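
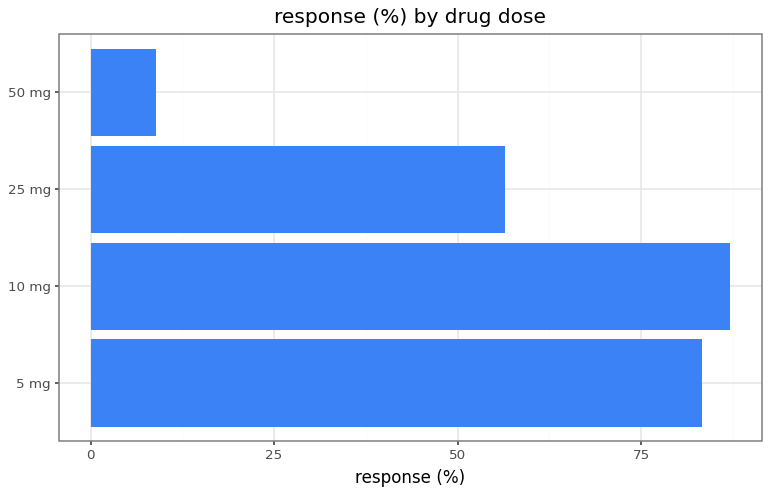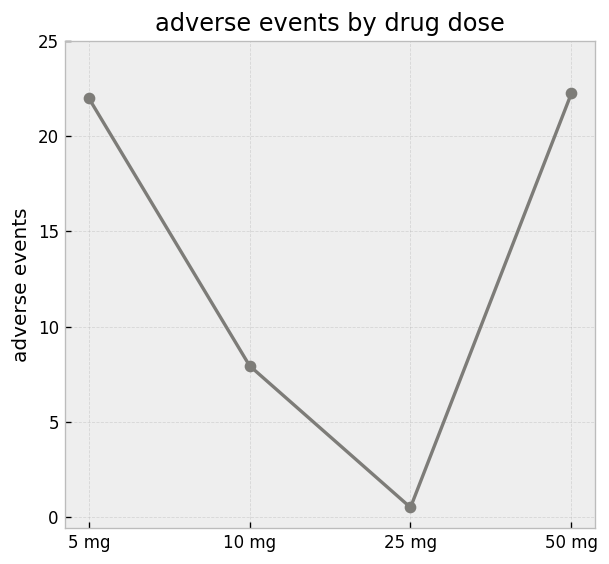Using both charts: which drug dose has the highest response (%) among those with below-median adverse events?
Chart 2 median adverse events ≈ 15; below-median drug doses: 10 mg, 25 mg. Among those, 10 mg has the highest response (%) (≈ 90).

10 mg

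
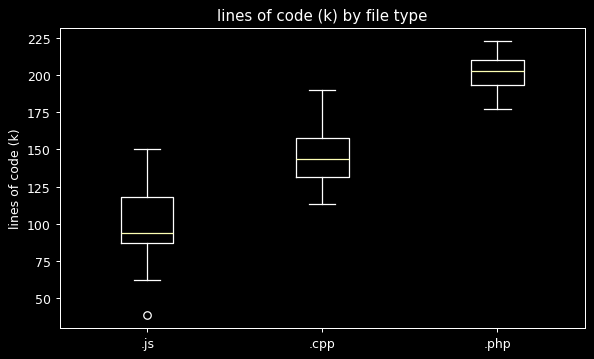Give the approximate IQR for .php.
Q3 ≈ 210, Q1 ≈ 190; IQR ≈ 20.

≈ 20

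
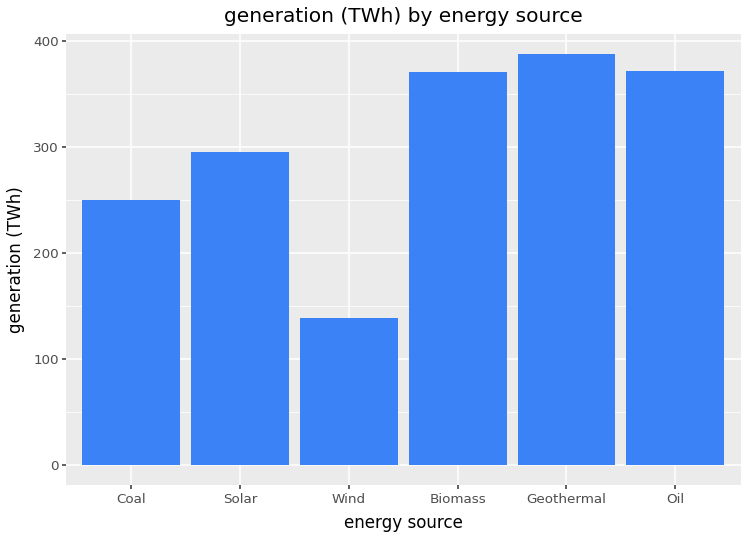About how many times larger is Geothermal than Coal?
≈ 1.6×

Geothermal ≈ 400, Coal ≈ 250; 400/250 ≈ 1.6.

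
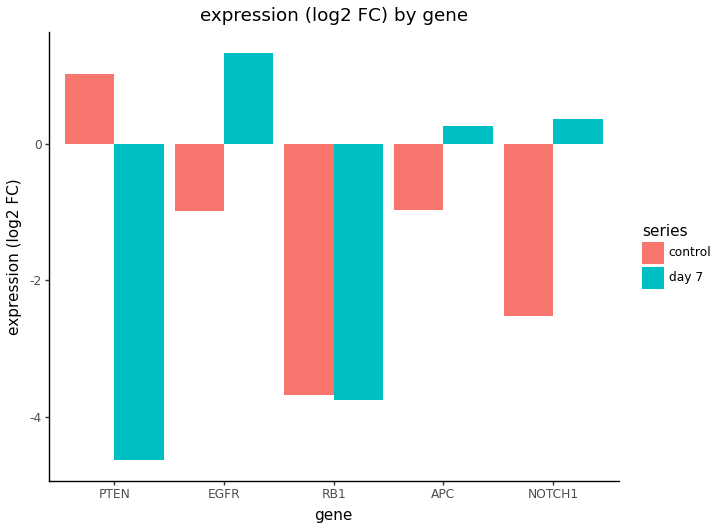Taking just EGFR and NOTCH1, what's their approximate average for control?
(-1.0 + -2.5) / 2 ≈ -1.75.

≈ -1.75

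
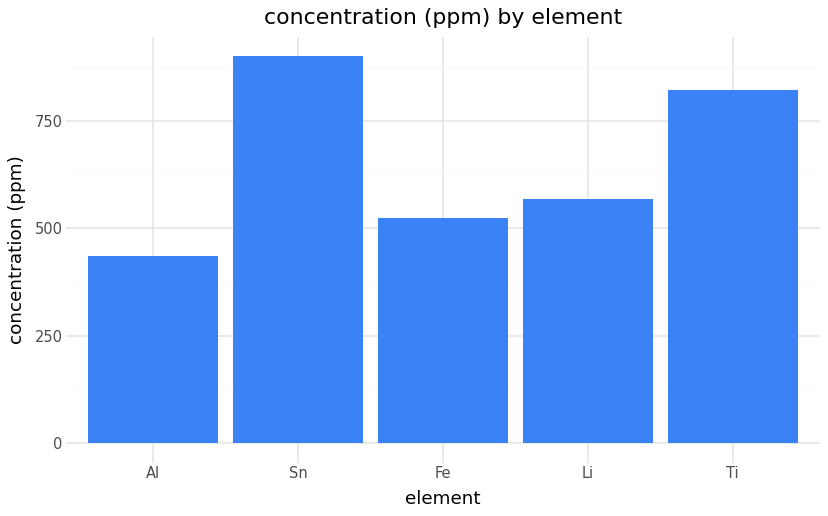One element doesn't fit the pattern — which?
Sn ≈ 900; the rest sit between ≈ 400 and ≈ 800.

Sn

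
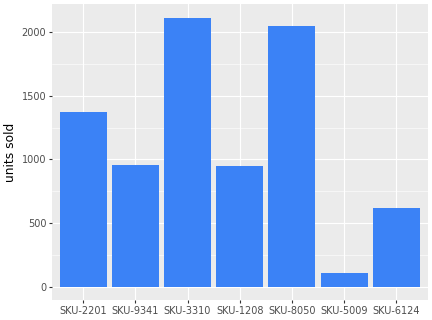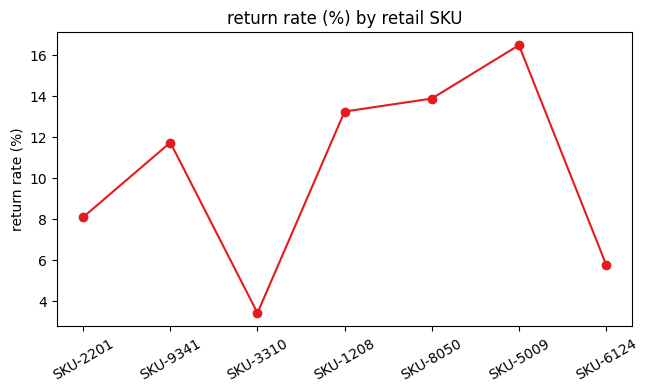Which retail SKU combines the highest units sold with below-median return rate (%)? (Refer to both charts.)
SKU-3310

Chart 2 median return rate (%) ≈ 12; below-median retail SKUs: SKU-2201, SKU-3310, SKU-6124. Among those, SKU-3310 has the highest units sold (≈ 2200).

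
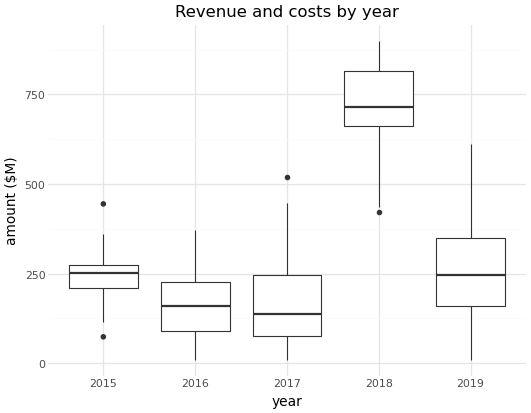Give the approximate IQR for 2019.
Q3 ≈ 350, Q1 ≈ 150; IQR ≈ 200.

≈ 200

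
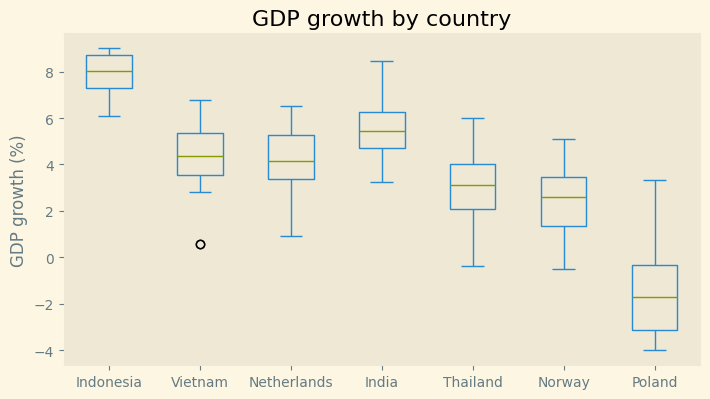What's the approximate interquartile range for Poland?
≈ 3

Q3 ≈ 0, Q1 ≈ -3; IQR ≈ 3.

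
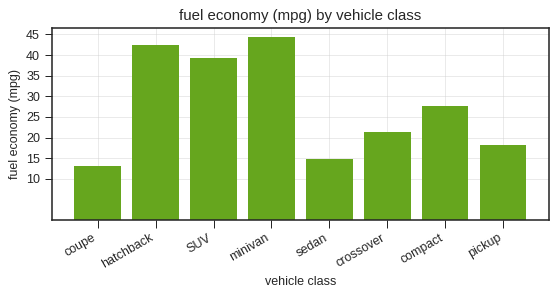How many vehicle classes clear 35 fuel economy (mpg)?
Above 35: hatchback, SUV, minivan.

3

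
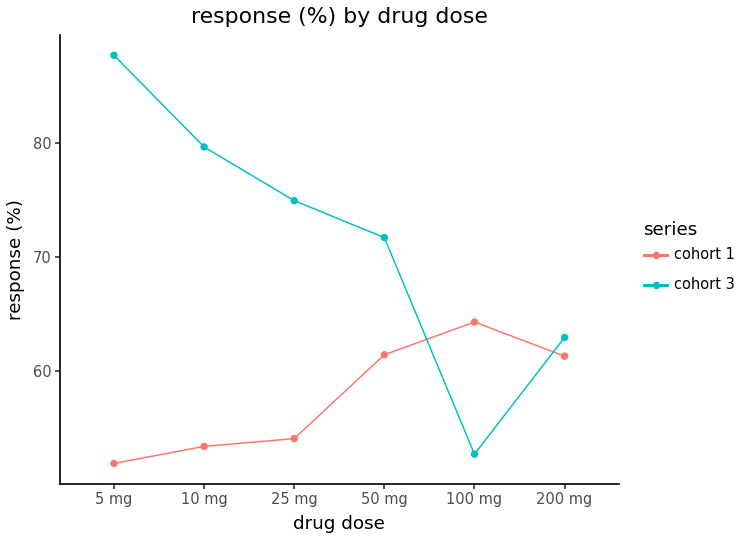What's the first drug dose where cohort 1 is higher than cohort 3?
100 mg

50 mg: cohort 1 ≈ 60 vs cohort 3 ≈ 70 (not yet); 100 mg: cohort 1 ≈ 65 vs cohort 3 ≈ 55 (first crossover).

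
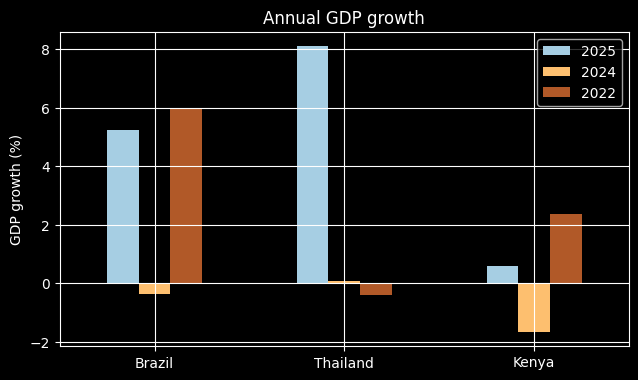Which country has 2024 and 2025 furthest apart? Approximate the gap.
Thailand: 2024 ≈ 0, 2025 ≈ 8 → gap ≈ 8. Next-largest (Brazil) is only ≈ 5.

Thailand, ≈ 8 %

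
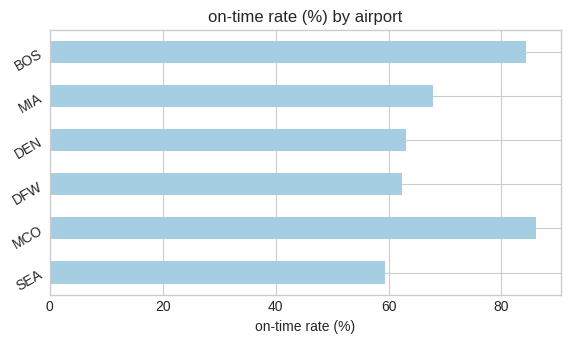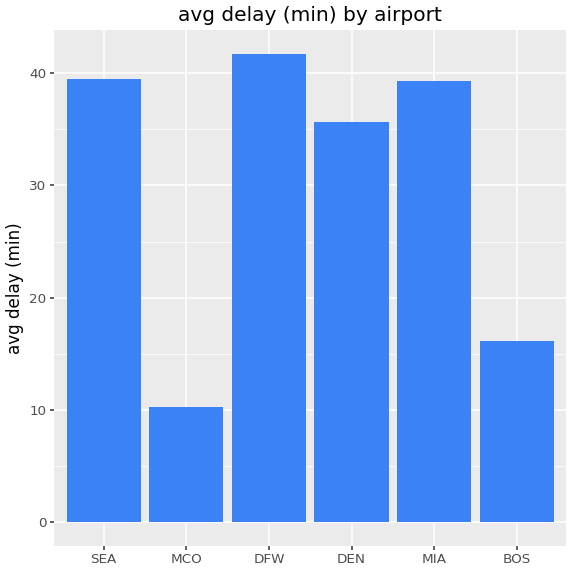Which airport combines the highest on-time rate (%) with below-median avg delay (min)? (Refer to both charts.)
Chart 2 median avg delay (min) ≈ 35; below-median airports: MCO, DEN, BOS. Among those, MCO has the highest on-time rate (%) (≈ 90).

MCO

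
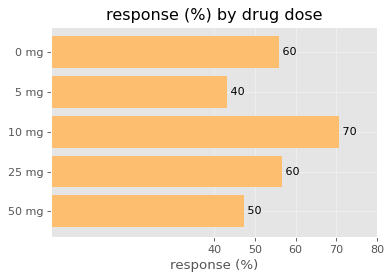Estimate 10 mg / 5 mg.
10 mg ≈ 70, 5 mg ≈ 40; 70/40 ≈ 1.75.

≈ 1.75×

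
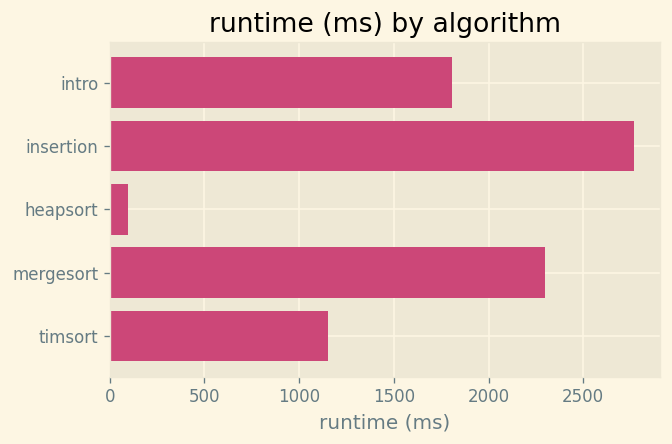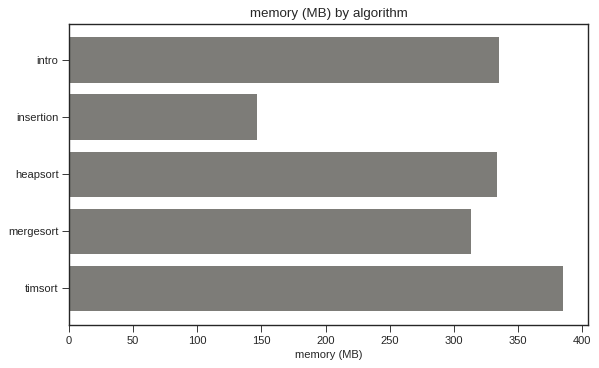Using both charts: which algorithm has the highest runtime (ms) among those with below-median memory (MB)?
insertion

Chart 2 median memory (MB) ≈ 350; below-median algorithms: insertion, mergesort. Among those, insertion has the highest runtime (ms) (≈ 3000).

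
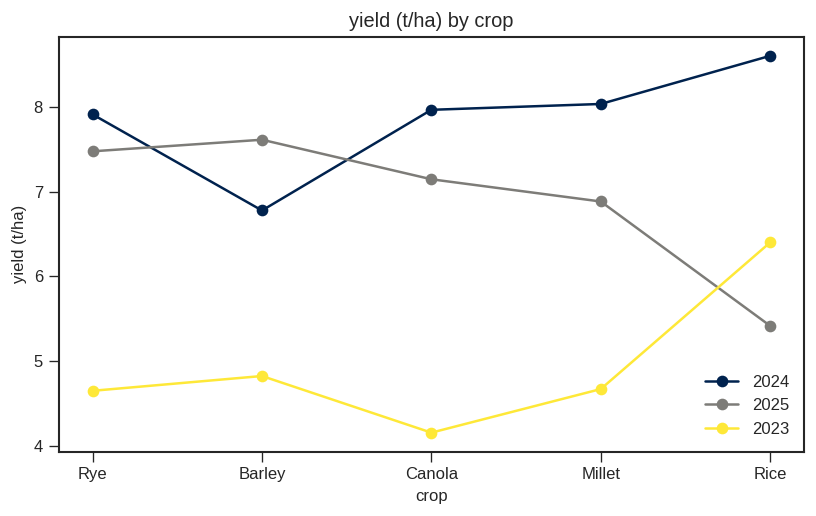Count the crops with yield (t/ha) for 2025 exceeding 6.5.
4

Above 6.5: Rye, Barley, Canola, Millet.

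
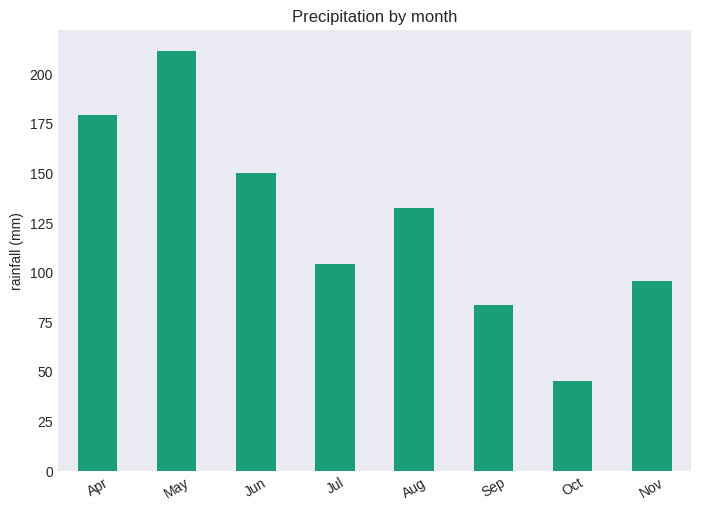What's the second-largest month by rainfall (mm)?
Apr

Top 3: May ≈ 220, Apr ≈ 180, Jun ≈ 160.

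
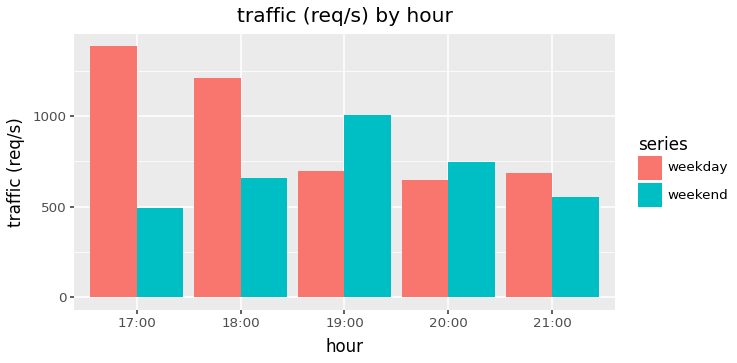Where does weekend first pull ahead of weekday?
18:00: weekend ≈ 600 vs weekday ≈ 1200 (not yet); 19:00: weekend ≈ 1000 vs weekday ≈ 600 (first crossover).

19:00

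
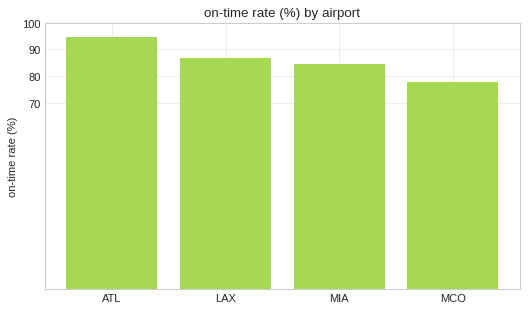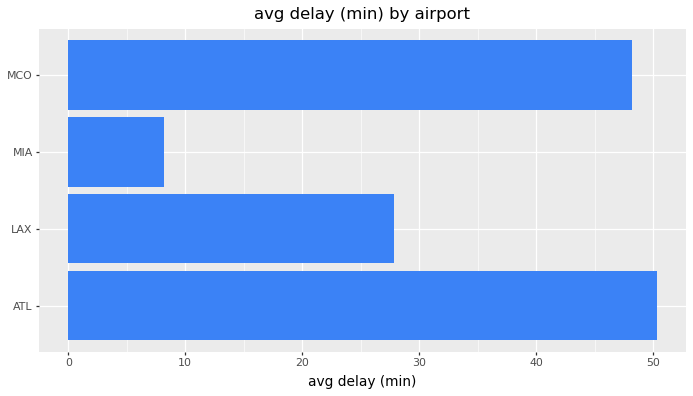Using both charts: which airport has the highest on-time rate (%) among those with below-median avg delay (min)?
LAX

Chart 2 median avg delay (min) ≈ 40; below-median airports: LAX, MIA. Among those, LAX has the highest on-time rate (%) (≈ 90).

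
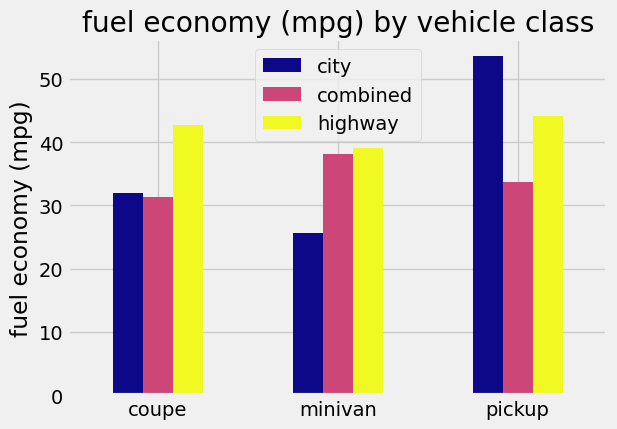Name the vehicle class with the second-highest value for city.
coupe

Top 3 for city: pickup ≈ 55, coupe ≈ 30, minivan ≈ 25.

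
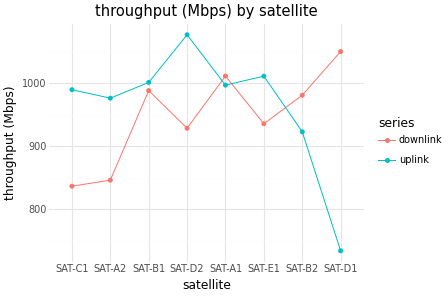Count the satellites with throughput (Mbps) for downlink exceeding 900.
Above 900: SAT-B1, SAT-D2, SAT-A1, SAT-E1, SAT-B2, SAT-D1.

6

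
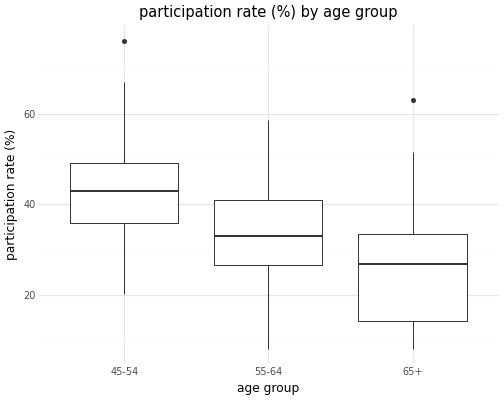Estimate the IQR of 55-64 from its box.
Q3 ≈ 40, Q1 ≈ 26; IQR ≈ 14.

≈ 14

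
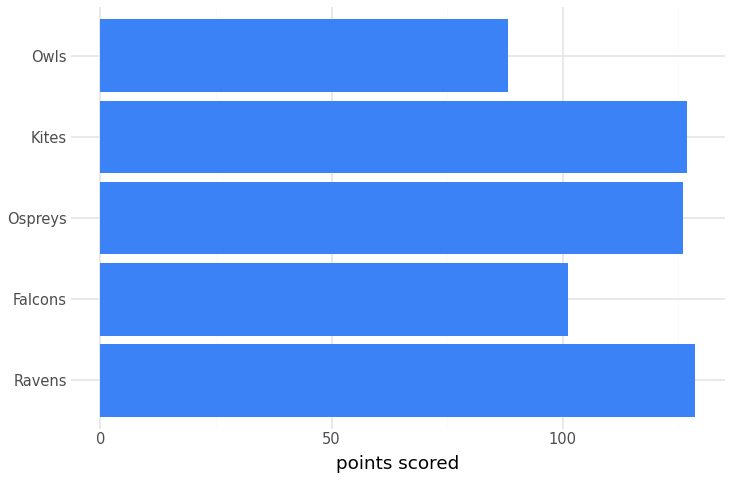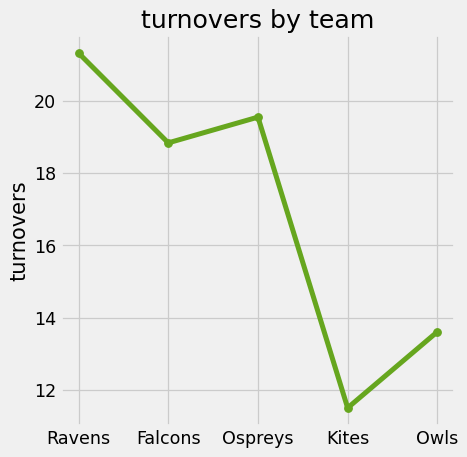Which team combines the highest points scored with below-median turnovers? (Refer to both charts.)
Chart 2 median turnovers ≈ 18; below-median teams: Kites, Owls. Among those, Kites has the highest points scored (≈ 120).

Kites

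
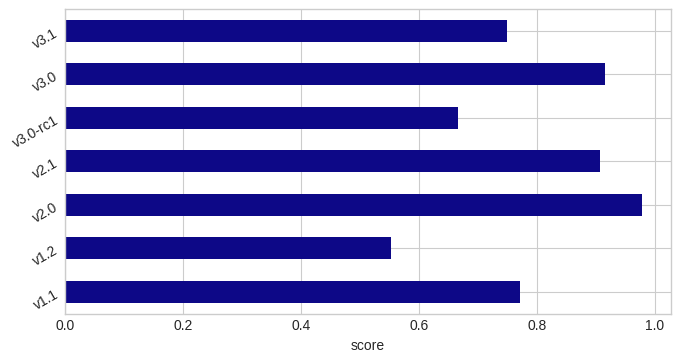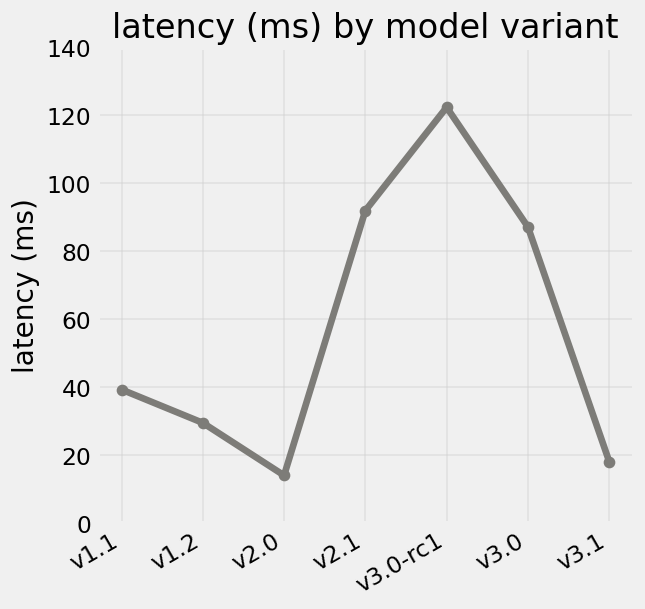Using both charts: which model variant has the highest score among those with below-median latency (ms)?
v2.0

Chart 2 median latency (ms) ≈ 40; below-median model variants: v1.2, v2.0, v3.1. Among those, v2.0 has the highest score (≈ 1).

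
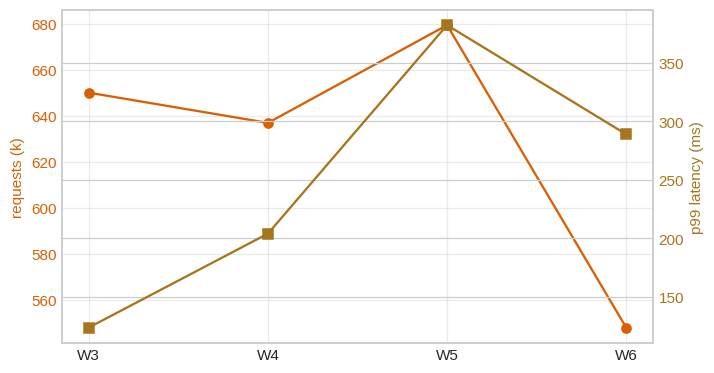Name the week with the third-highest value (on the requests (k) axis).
Top 4 (on the requests (k) axis): W5 ≈ 680, W3 ≈ 660, W4 ≈ 640, W6 ≈ 540.

W4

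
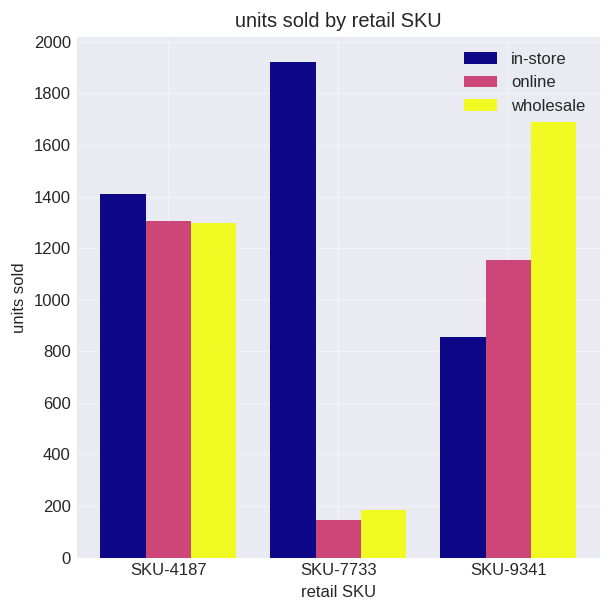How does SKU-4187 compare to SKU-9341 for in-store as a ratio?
SKU-4187 ≈ 1400, SKU-9341 ≈ 800; 1400/800 ≈ 1.75.

≈ 1.75×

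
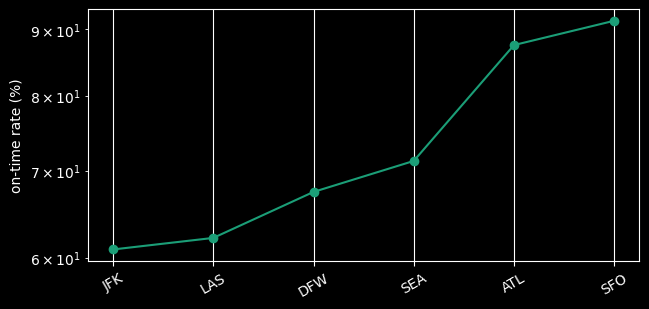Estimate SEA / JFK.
≈ 1.17×

SEA ≈ 70, JFK ≈ 60; 70/60 ≈ 1.17.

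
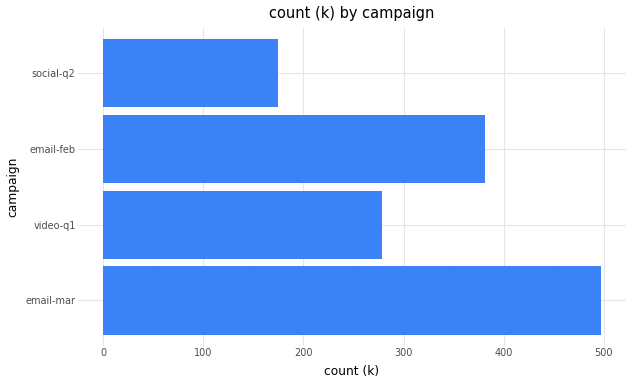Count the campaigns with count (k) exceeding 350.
Above 350: email-mar, email-feb.

2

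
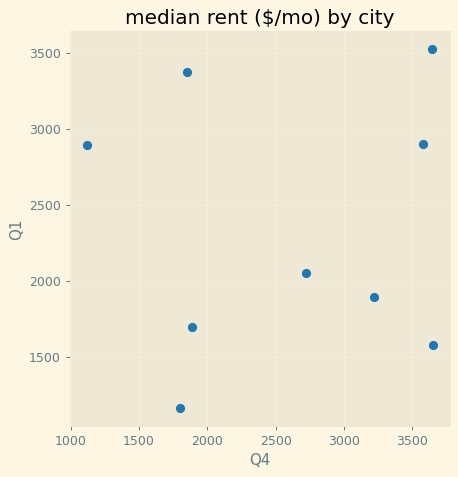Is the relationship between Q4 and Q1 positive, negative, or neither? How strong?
Points are roughly uncorrelated; weak (|r| ≈ 0.1).

no clear correlation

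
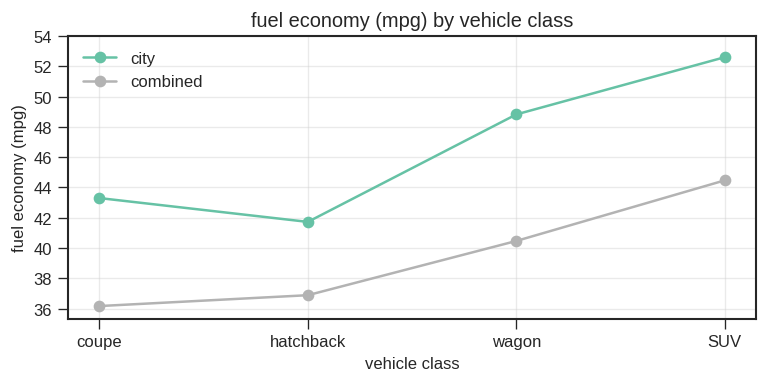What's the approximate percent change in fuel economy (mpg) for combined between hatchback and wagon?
≈ +11.1%

hatchback ≈ 36, wagon ≈ 40; (40 − 36) / 36 ≈ +11.1%.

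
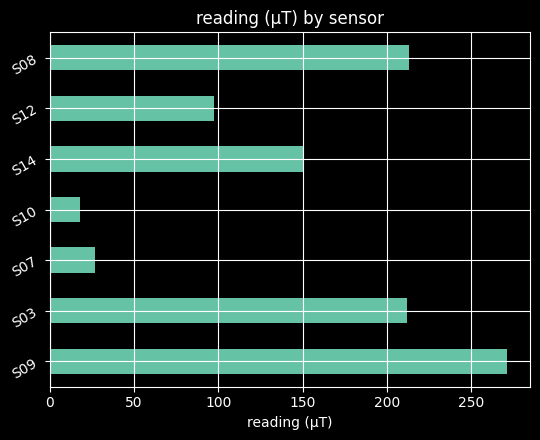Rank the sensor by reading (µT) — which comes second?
S08

Top 3: S09 ≈ 275, S08 ≈ 225, S03 ≈ 200.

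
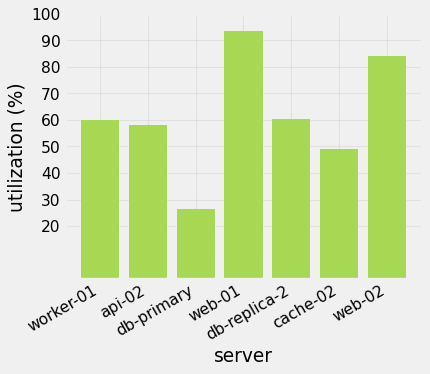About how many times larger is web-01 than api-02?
≈ 1.5×

web-01 ≈ 90, api-02 ≈ 60; 90/60 ≈ 1.5.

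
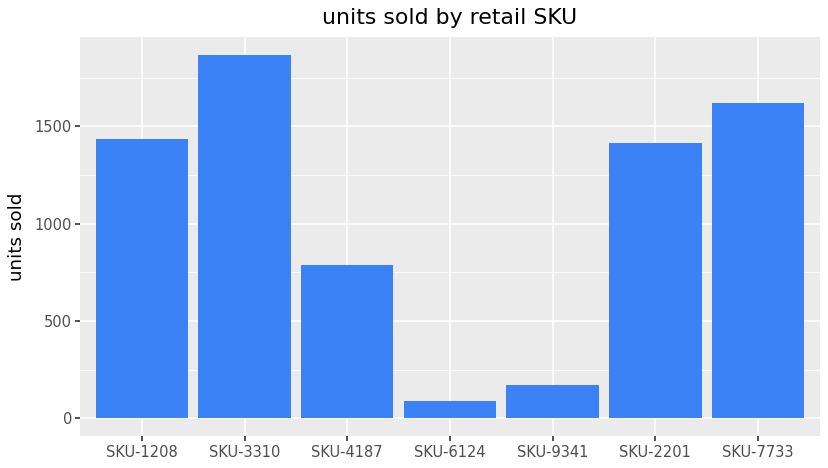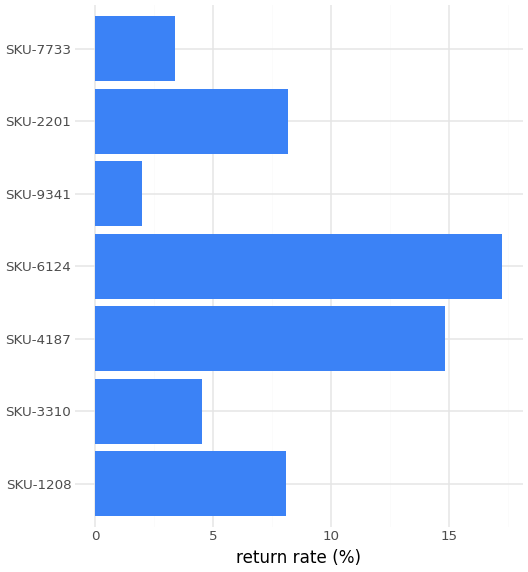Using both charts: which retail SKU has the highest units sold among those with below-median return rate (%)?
Chart 2 median return rate (%) ≈ 8; below-median retail SKUs: SKU-3310, SKU-9341, SKU-7733. Among those, SKU-3310 has the highest units sold (≈ 1800).

SKU-3310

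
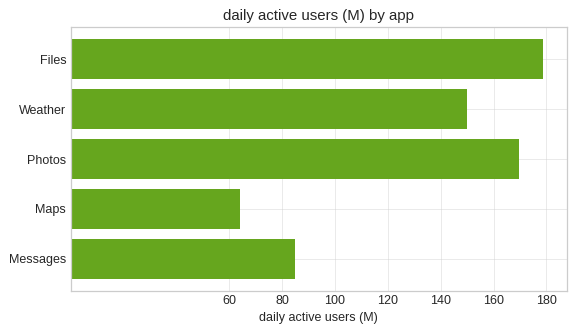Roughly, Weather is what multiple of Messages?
≈ 1.75×

Weather ≈ 140, Messages ≈ 80; 140/80 ≈ 1.75.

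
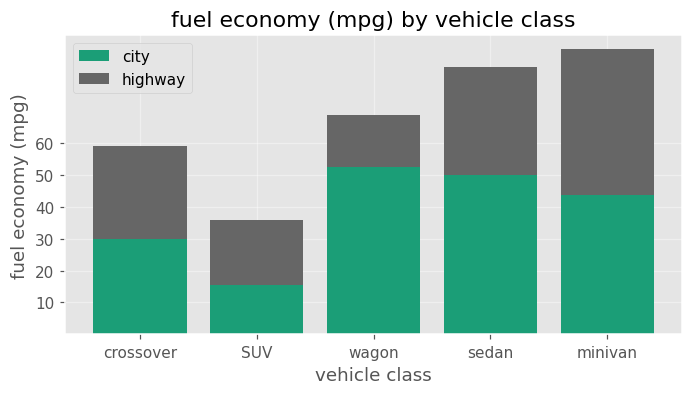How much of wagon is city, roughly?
≈ 50

city top ≈ 50, bottom ≈ 0; segment ≈ 50.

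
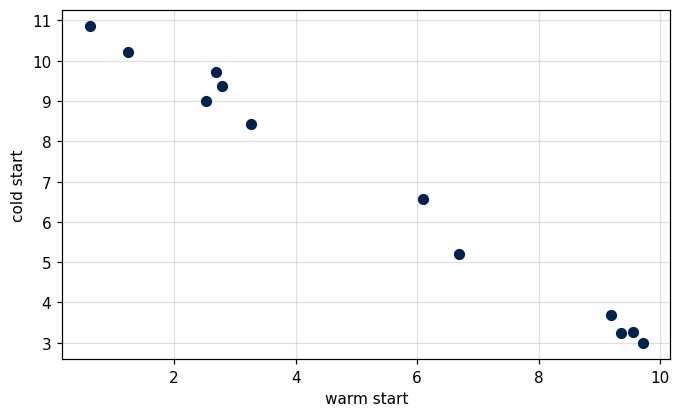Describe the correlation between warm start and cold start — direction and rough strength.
Points are negatively correlated; strong (|r| ≈ 1.0).

negative, strong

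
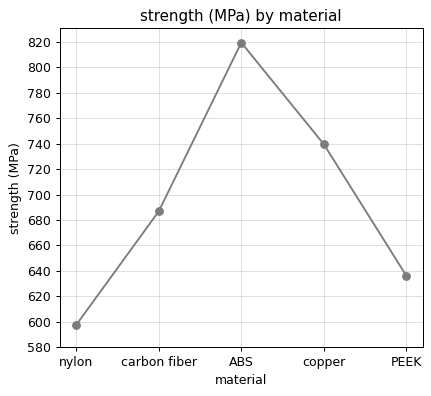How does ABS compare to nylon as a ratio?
≈ 1.37×

ABS ≈ 820, nylon ≈ 600; 820/600 ≈ 1.37.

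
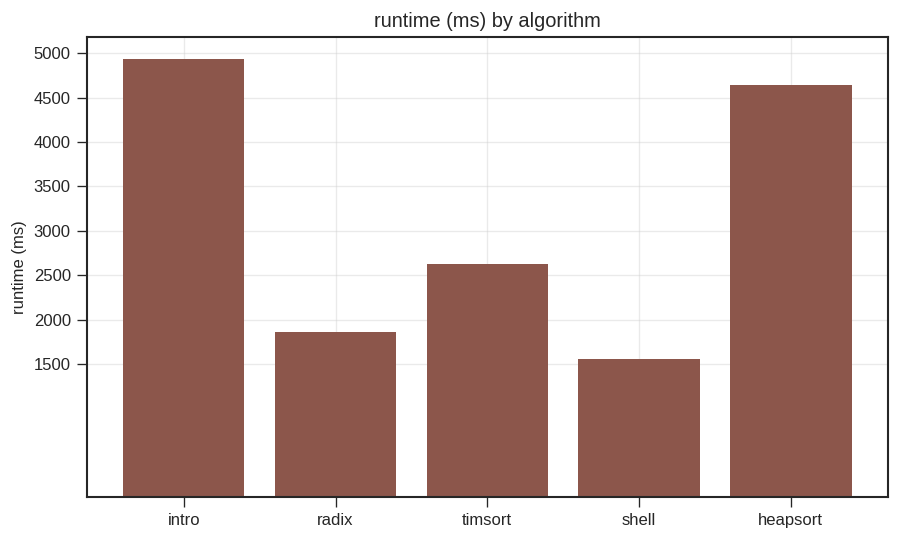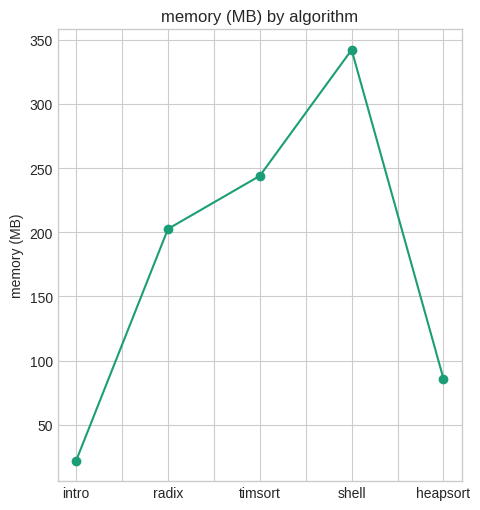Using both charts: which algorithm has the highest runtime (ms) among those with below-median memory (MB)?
Chart 2 median memory (MB) ≈ 200; below-median algorithms: intro, heapsort. Among those, intro has the highest runtime (ms) (≈ 5000).

intro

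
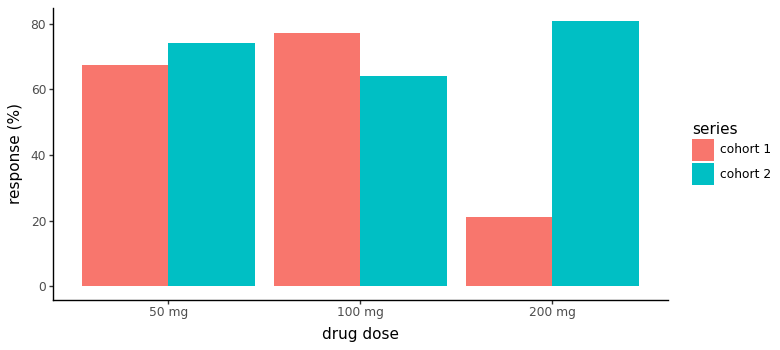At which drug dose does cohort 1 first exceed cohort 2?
100 mg

50 mg: cohort 1 ≈ 70 vs cohort 2 ≈ 70 (not yet); 100 mg: cohort 1 ≈ 80 vs cohort 2 ≈ 60 (first crossover).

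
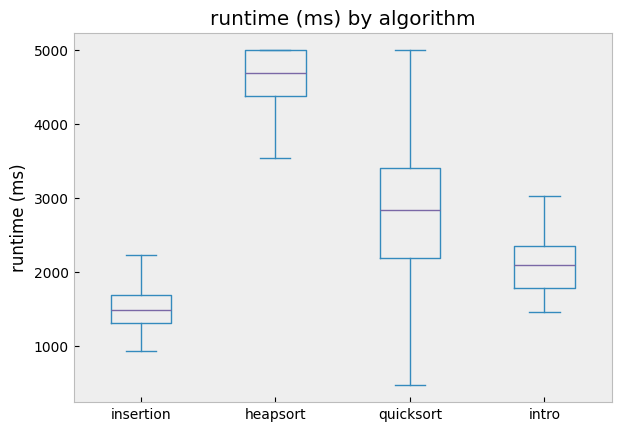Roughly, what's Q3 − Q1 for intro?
Q3 ≈ 2500, Q1 ≈ 2000; IQR ≈ 500.

≈ 500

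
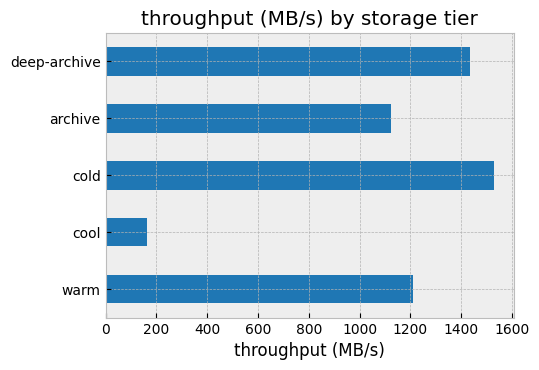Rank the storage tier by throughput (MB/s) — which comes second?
deep-archive

Top 3: cold ≈ 1600, deep-archive ≈ 1400, warm ≈ 1200.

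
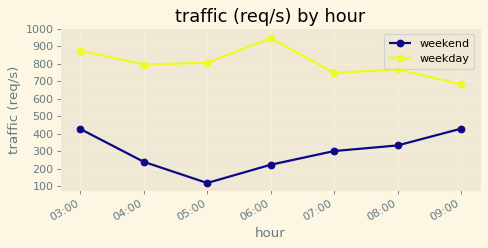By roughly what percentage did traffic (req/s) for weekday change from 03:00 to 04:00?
03:00 ≈ 900, 04:00 ≈ 800; (800 − 900) / 900 ≈ -11.1%.

≈ -11.1%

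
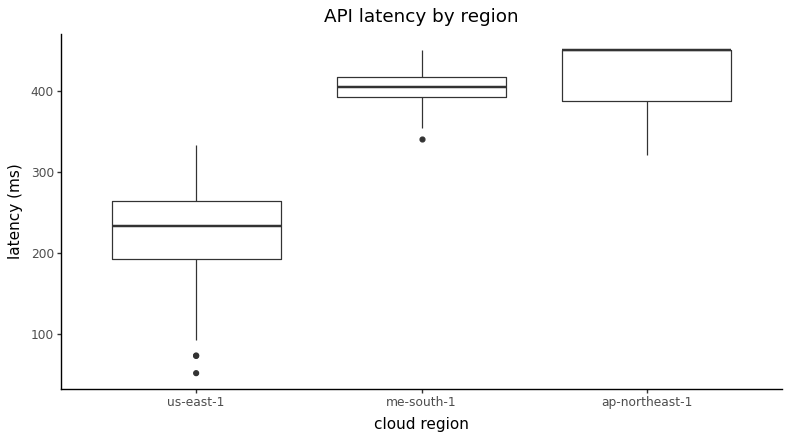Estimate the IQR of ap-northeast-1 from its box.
Q3 ≈ 440, Q1 ≈ 380; IQR ≈ 60.

≈ 60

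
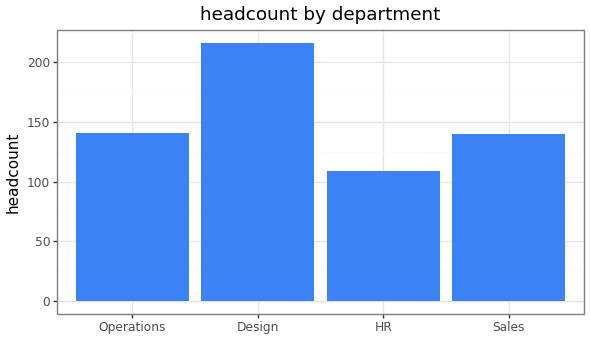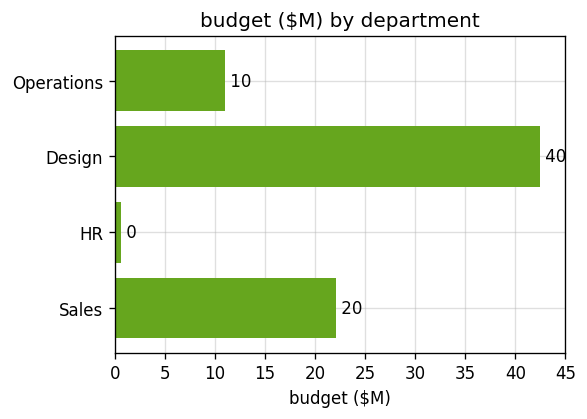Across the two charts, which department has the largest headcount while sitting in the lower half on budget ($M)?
Chart 2 median budget ($M) ≈ 15; below-median departments: Operations, HR. Among those, Operations has the highest headcount (≈ 140).

Operations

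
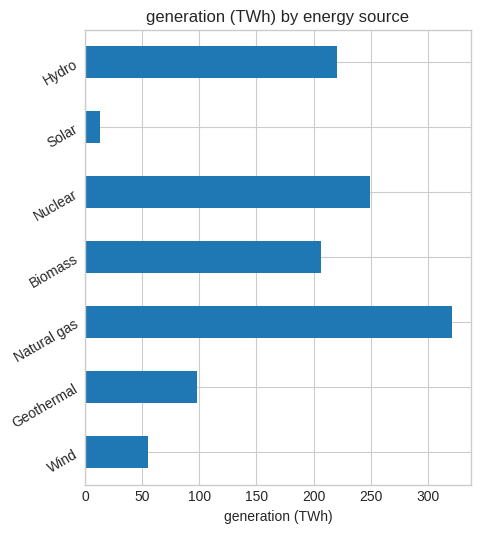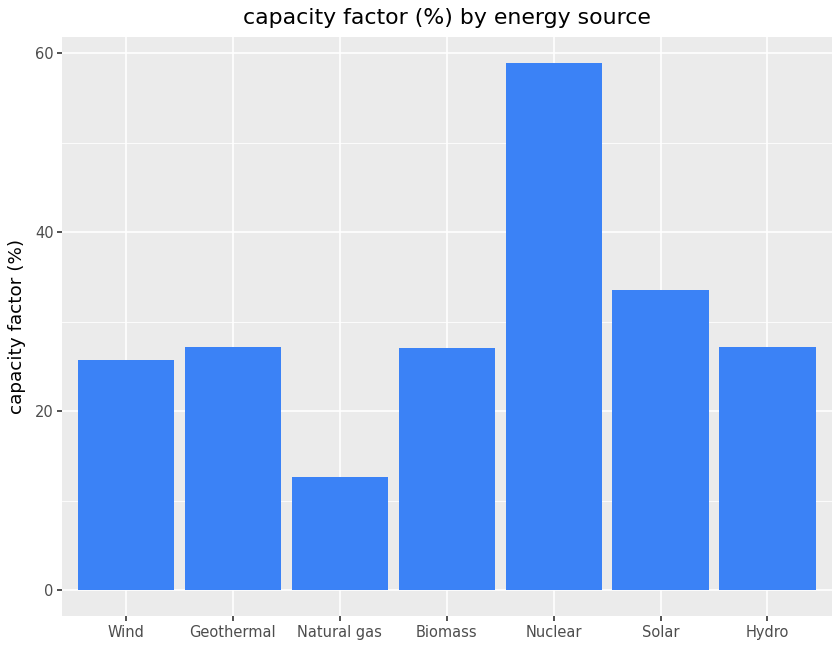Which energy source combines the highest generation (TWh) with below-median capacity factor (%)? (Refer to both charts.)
Chart 2 median capacity factor (%) ≈ 30; below-median energy sources: Wind, Natural gas, Biomass. Among those, Natural gas has the highest generation (TWh) (≈ 300).

Natural gas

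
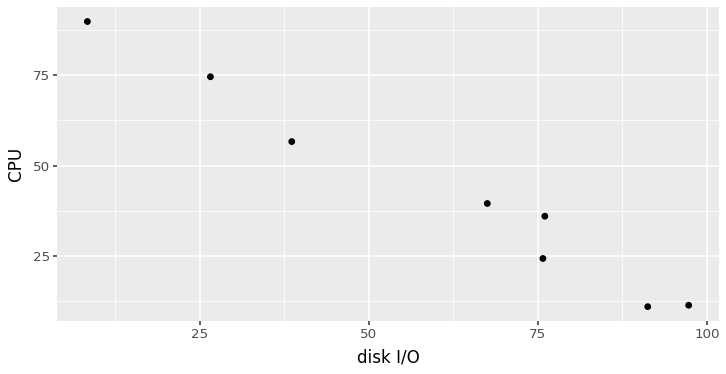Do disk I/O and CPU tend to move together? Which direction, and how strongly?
negative, strong

Points are negatively correlated; strong (|r| ≈ 1.0).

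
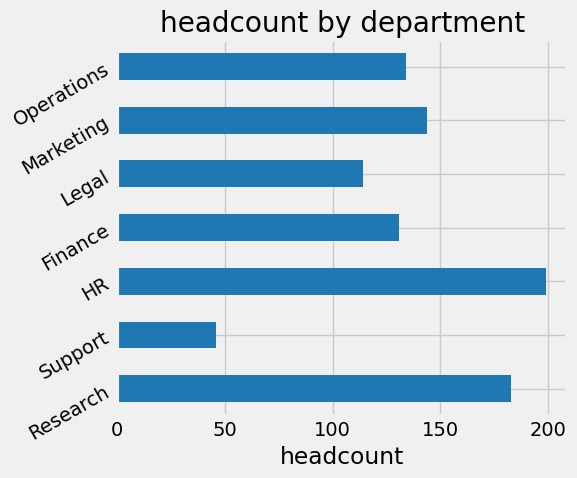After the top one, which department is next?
Top 3: HR ≈ 200, Research ≈ 180, Marketing ≈ 140.

Research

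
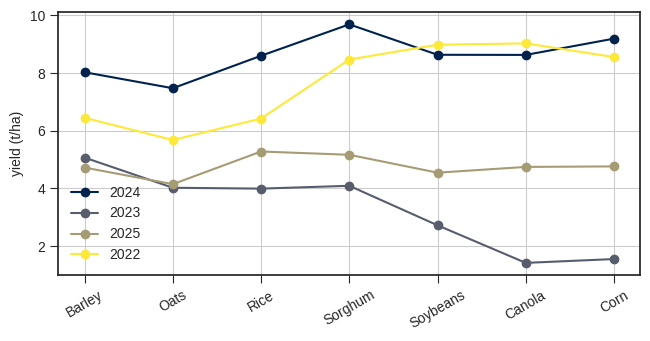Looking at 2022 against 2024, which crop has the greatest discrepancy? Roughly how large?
Rice, ≈ 3 t/ha

Rice: 2022 ≈ 6, 2024 ≈ 9 → gap ≈ 3. Next-largest (Oats) is only ≈ 1.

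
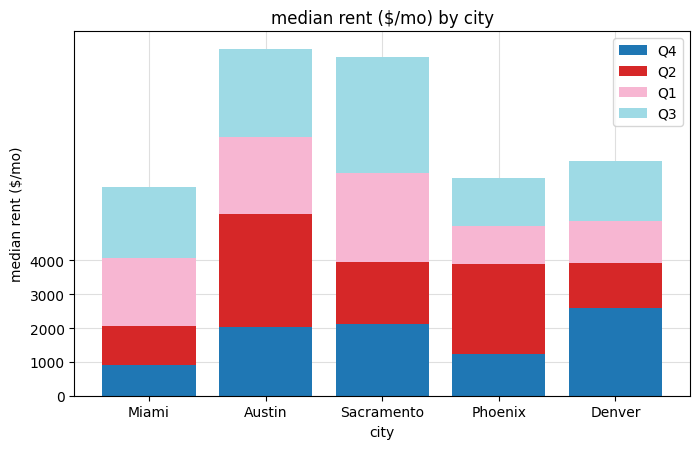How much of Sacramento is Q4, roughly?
≈ 2000

Q4 top ≈ 2000, bottom ≈ 0; segment ≈ 2000.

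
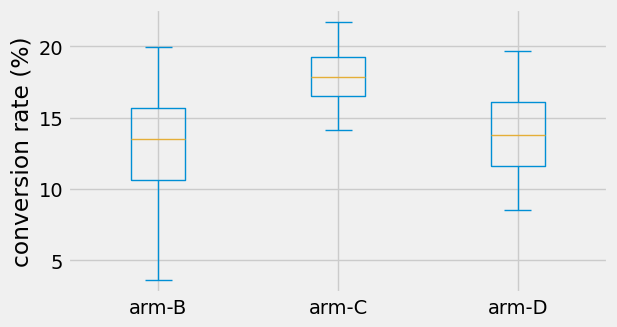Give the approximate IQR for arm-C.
Q3 ≈ 19.5, Q1 ≈ 16.5; IQR ≈ 3.0.

≈ 3.0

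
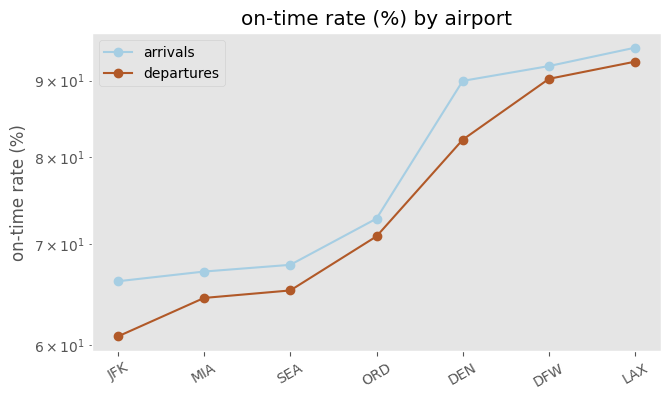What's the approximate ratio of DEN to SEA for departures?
DEN ≈ 80, SEA ≈ 65; 80/65 ≈ 1.23.

≈ 1.23×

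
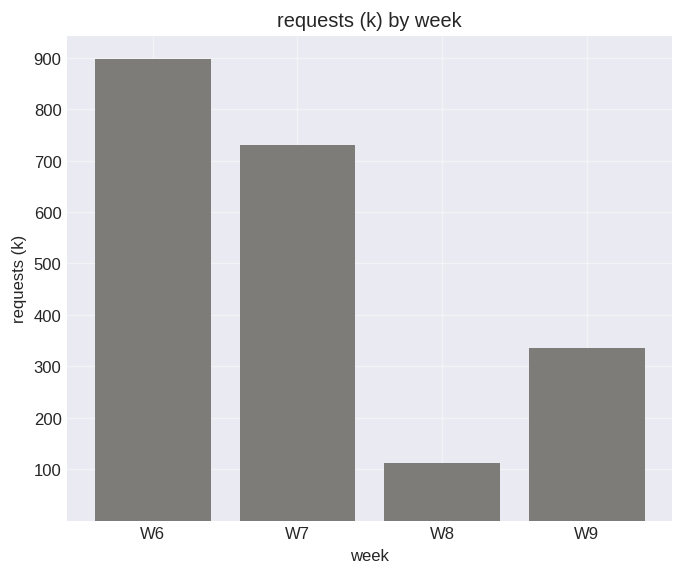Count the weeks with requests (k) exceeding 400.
2

Above 400: W6, W7.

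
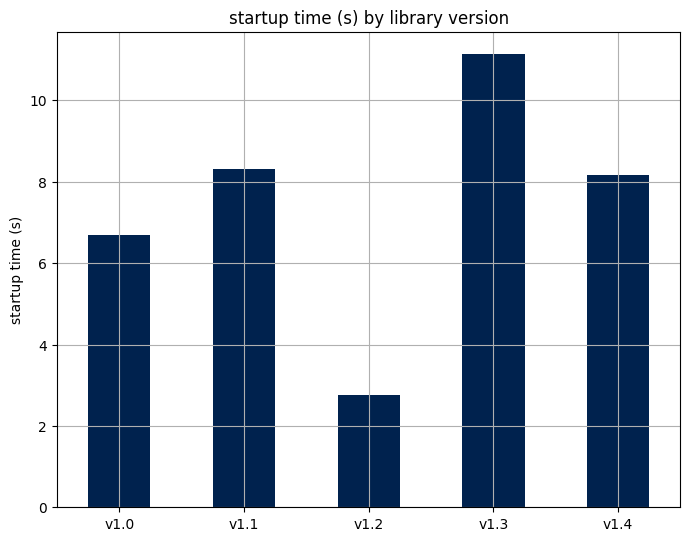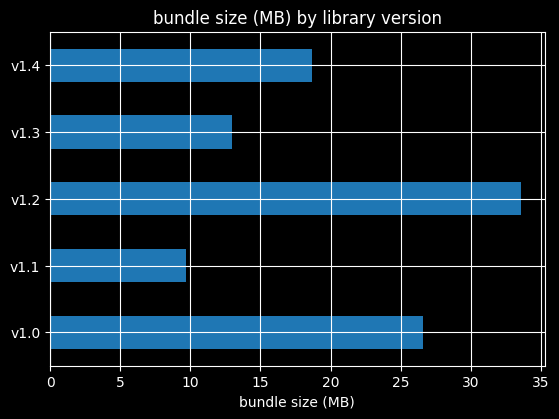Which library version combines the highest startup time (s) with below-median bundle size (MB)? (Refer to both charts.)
v1.3

Chart 2 median bundle size (MB) ≈ 20; below-median library versions: v1.1, v1.3. Among those, v1.3 has the highest startup time (s) (≈ 12).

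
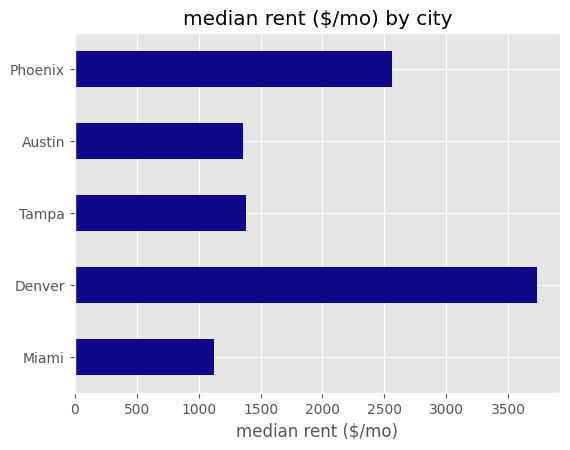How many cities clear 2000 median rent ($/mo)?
Above 2000: Denver, Phoenix.

2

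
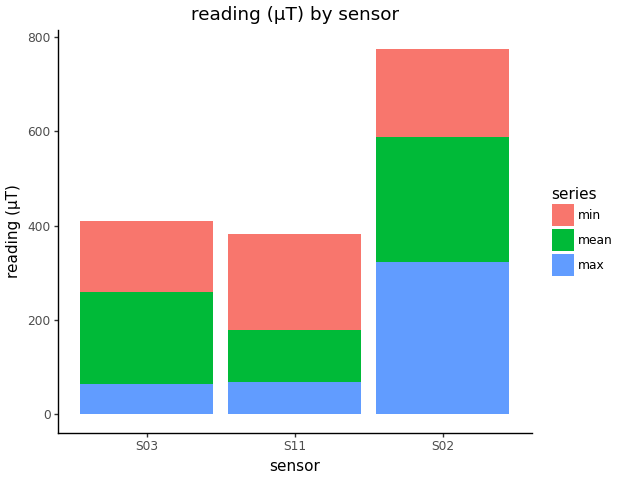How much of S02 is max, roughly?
≈ 300

max top ≈ 300, bottom ≈ 0; segment ≈ 300.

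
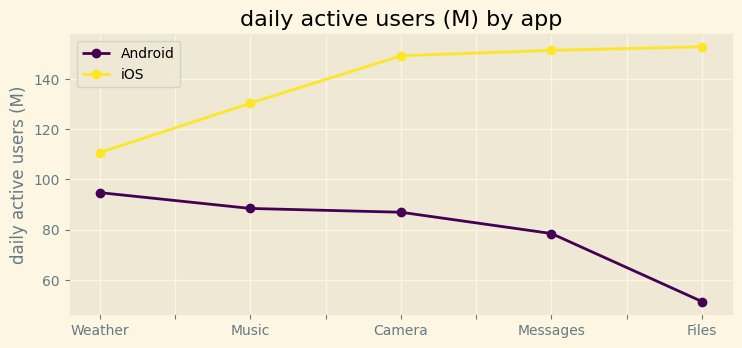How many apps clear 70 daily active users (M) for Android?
Above 70: Weather, Music, Camera, Messages.

4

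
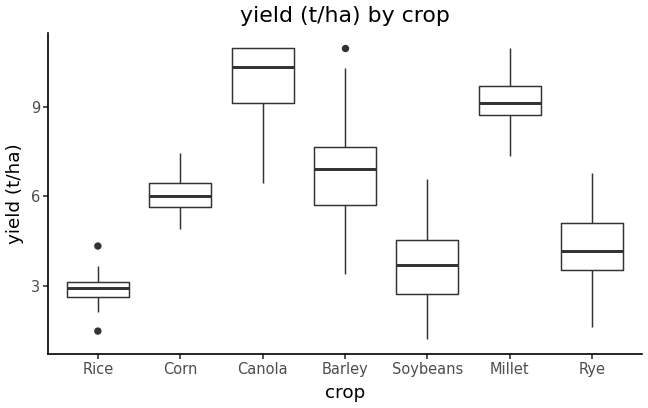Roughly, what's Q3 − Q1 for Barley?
Q3 ≈ 8, Q1 ≈ 6; IQR ≈ 2.

≈ 2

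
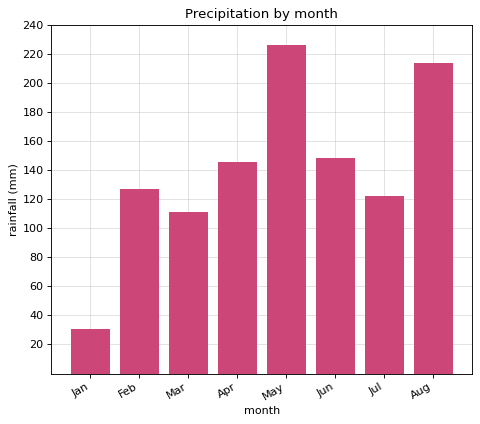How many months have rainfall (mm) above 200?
Above 200: May, Aug.

2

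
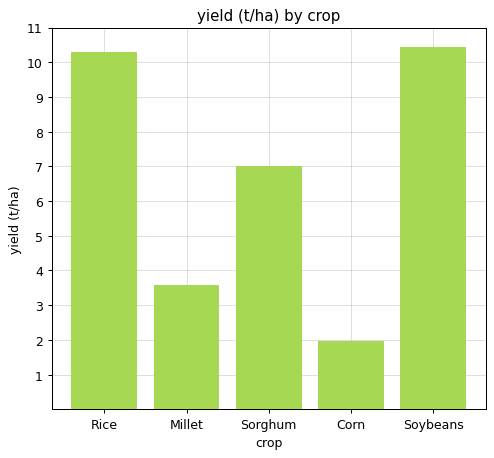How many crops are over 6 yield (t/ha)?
3

Above 6: Rice, Sorghum, Soybeans.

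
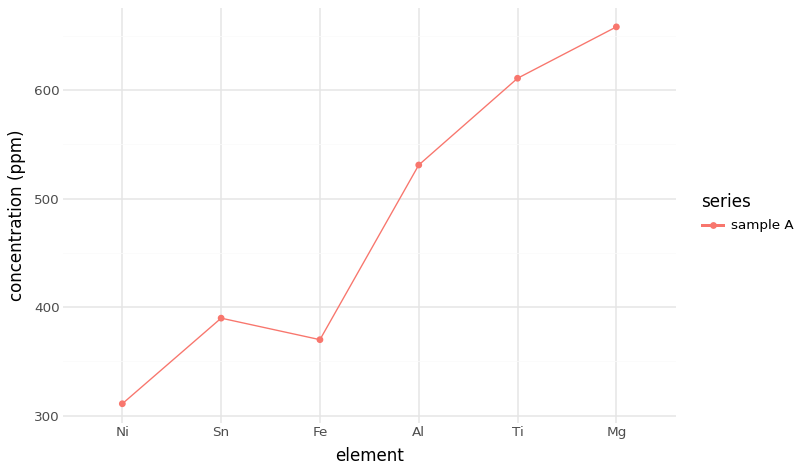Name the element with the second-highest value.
Ti

Top 3: Mg ≈ 650, Ti ≈ 600, Al ≈ 550.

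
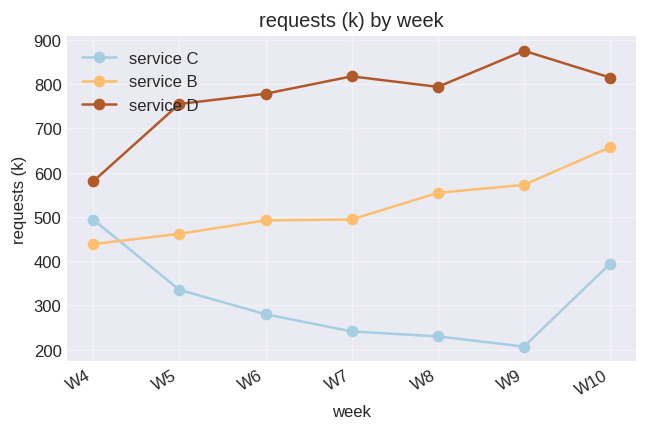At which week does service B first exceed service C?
W5

W4: service B ≈ 400 vs service C ≈ 500 (not yet); W5: service B ≈ 500 vs service C ≈ 300 (first crossover).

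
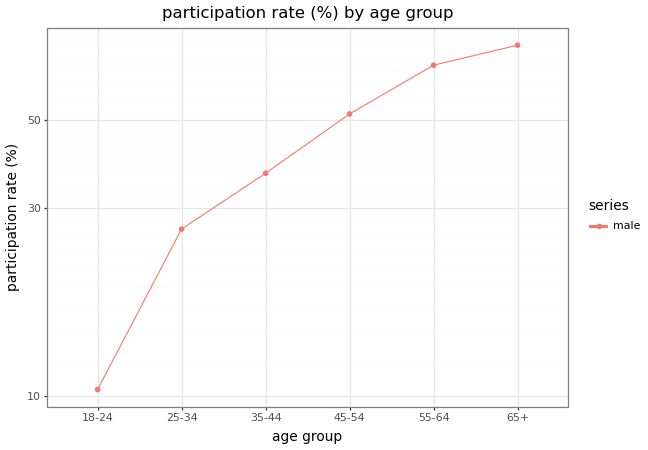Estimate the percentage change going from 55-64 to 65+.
55-64 ≈ 70, 65+ ≈ 80; (80 − 70) / 70 ≈ +14.3%.

≈ +14.3%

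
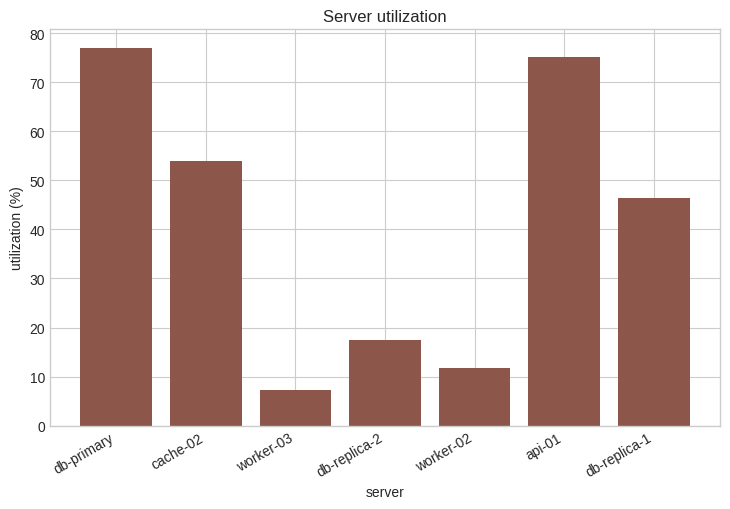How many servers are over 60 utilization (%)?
Above 60: db-primary, api-01.

2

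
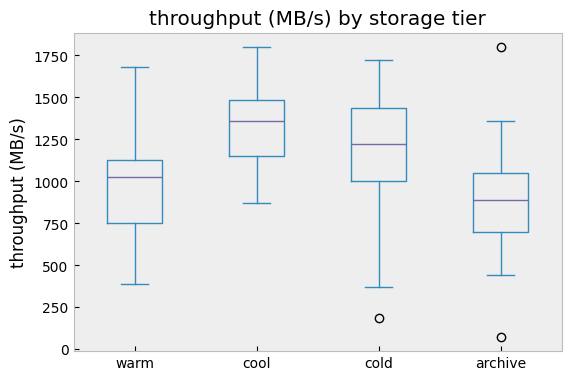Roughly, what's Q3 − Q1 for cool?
Q3 ≈ 1500, Q1 ≈ 1150; IQR ≈ 350.

≈ 350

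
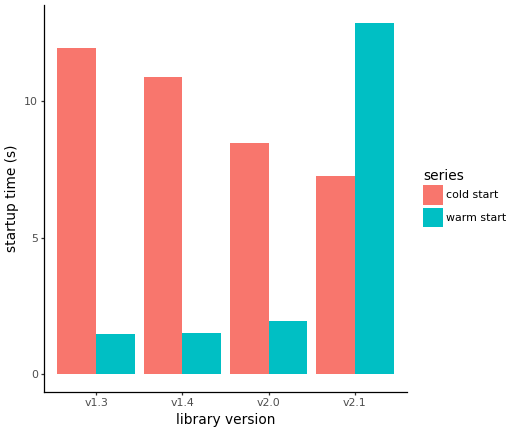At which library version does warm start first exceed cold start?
v2.0: warm start ≈ 2 vs cold start ≈ 8 (not yet); v2.1: warm start ≈ 12 vs cold start ≈ 8 (first crossover).

v2.1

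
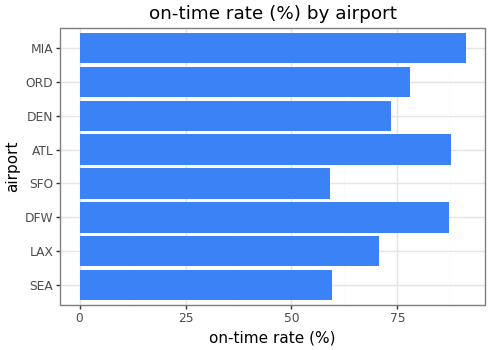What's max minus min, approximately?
≈ 30

Max MIA ≈ 90, min SFO ≈ 60; range ≈ 30.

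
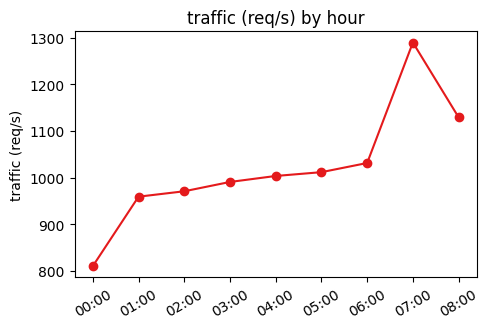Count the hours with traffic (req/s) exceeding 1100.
2

Above 1100: 07:00, 08:00.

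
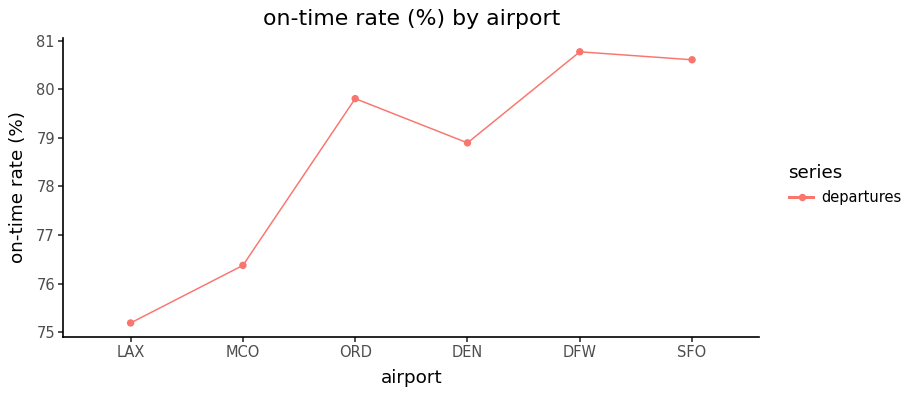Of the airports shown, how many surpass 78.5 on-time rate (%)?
4

Above 78.5: ORD, DEN, DFW, SFO.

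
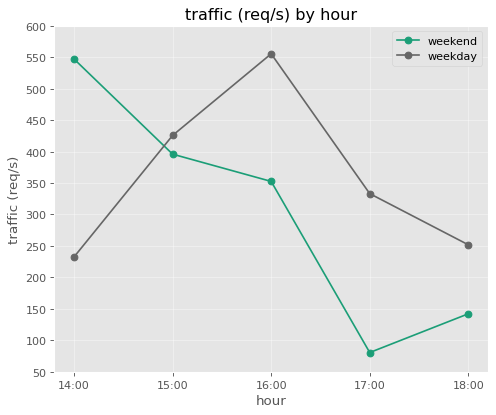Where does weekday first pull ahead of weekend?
14:00: weekday ≈ 250 vs weekend ≈ 550 (not yet); 15:00: weekday ≈ 450 vs weekend ≈ 400 (first crossover).

15:00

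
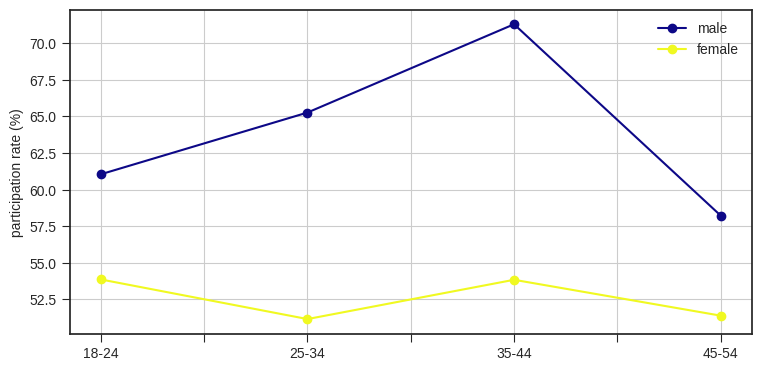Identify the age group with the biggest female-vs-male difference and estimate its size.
35-44, ≈ 18 %

35-44: female ≈ 54, male ≈ 72 → gap ≈ 18. Next-largest (25-34) is only ≈ 14.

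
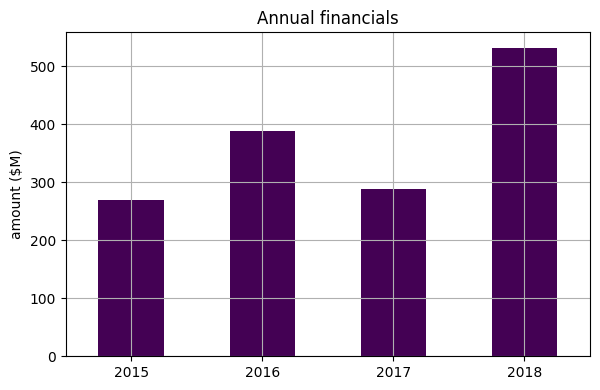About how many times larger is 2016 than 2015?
≈ 1.6×

2016 ≈ 400, 2015 ≈ 250; 400/250 ≈ 1.6.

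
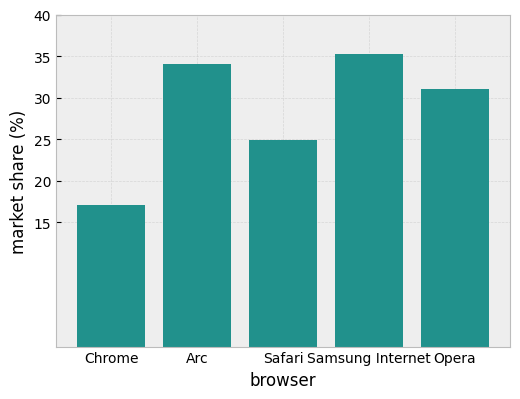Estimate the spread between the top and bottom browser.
≈ 20

Max Samsung Internet ≈ 35, min Chrome ≈ 15; range ≈ 20.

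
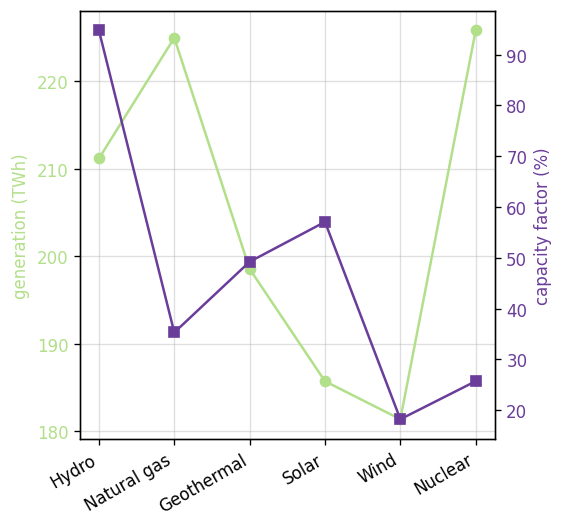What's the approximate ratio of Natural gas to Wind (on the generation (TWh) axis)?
Natural gas ≈ 225, Wind ≈ 180; 225/180 ≈ 1.25.

≈ 1.25×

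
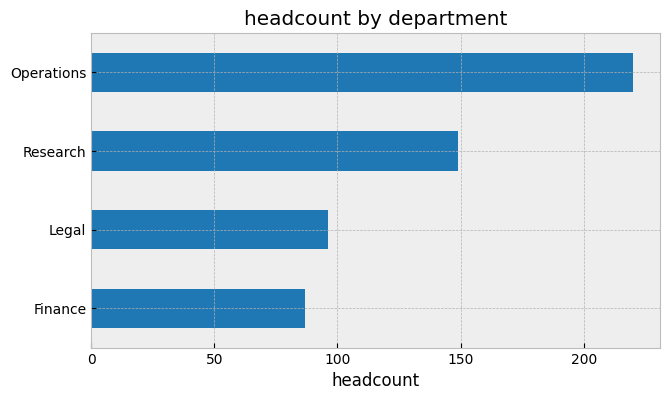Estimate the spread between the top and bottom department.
Max Operations ≈ 220, min Finance ≈ 80; range ≈ 140.

≈ 140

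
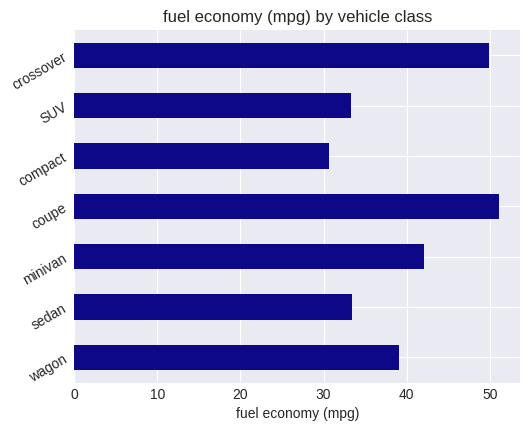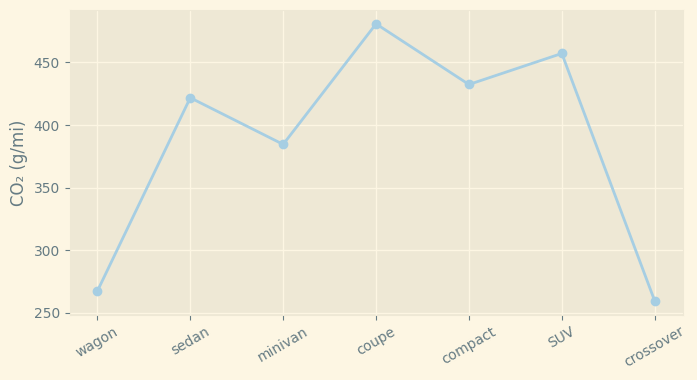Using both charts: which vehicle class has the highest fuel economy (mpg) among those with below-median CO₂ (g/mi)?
Chart 2 median CO₂ (g/mi) ≈ 400; below-median vehicle classes: wagon, minivan, crossover. Among those, crossover has the highest fuel economy (mpg) (≈ 50).

crossover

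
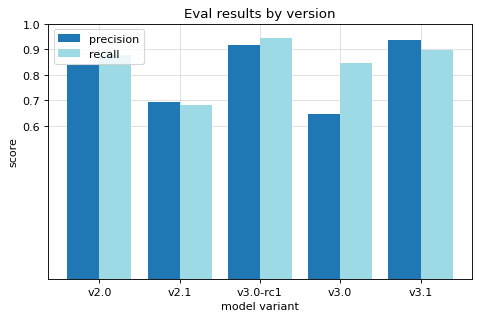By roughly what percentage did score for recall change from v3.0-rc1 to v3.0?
≈ -11.1%

v3.0-rc1 ≈ 0.9, v3.0 ≈ 0.8; (0.8 − 0.9) / 0.9 ≈ -11.1%.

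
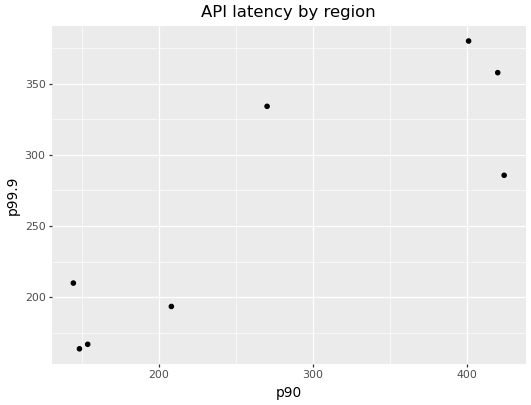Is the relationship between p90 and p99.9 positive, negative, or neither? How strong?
positive, strong

Points are positively correlated; strong (|r| ≈ 0.9).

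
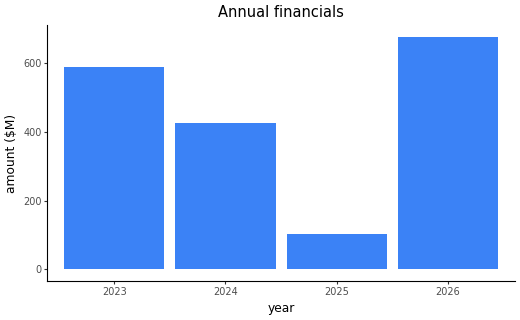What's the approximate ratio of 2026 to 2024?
2026 ≈ 700, 2024 ≈ 400; 700/400 ≈ 1.75.

≈ 1.75×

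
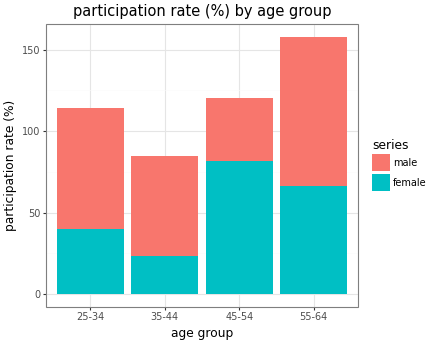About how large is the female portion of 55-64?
≈ 60

female top ≈ 60, bottom ≈ 0; segment ≈ 60.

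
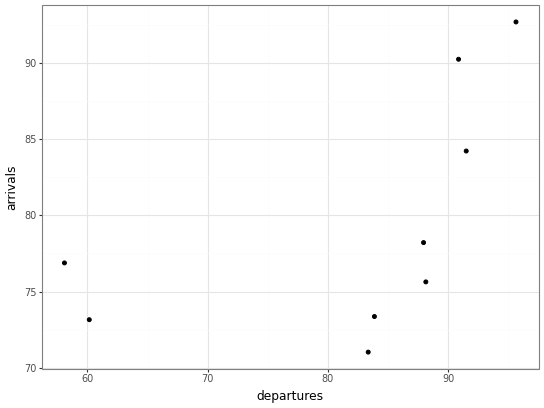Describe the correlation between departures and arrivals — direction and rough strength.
Points are positively correlated; moderate (|r| ≈ 0.6).

positive, moderate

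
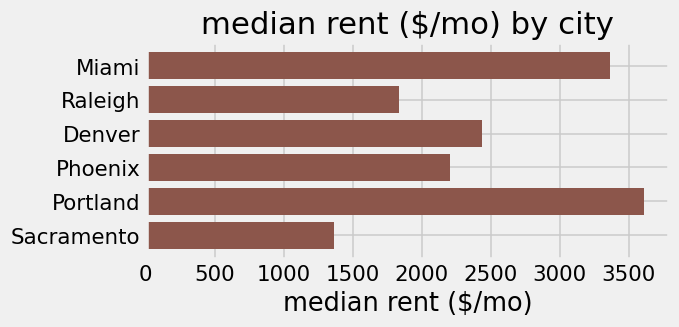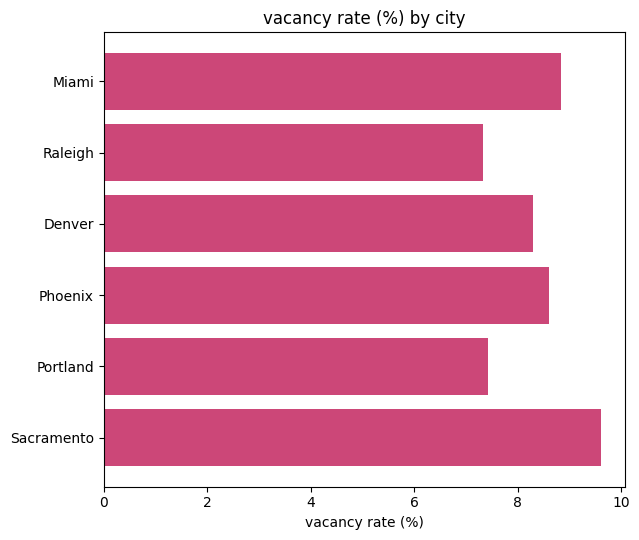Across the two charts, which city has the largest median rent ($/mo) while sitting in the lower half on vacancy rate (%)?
Chart 2 median vacancy rate (%) ≈ 8; below-median cities: Raleigh, Denver, Portland. Among those, Portland has the highest median rent ($/mo) (≈ 3500).

Portland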